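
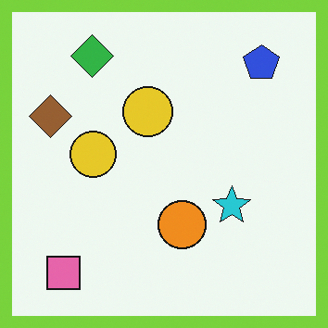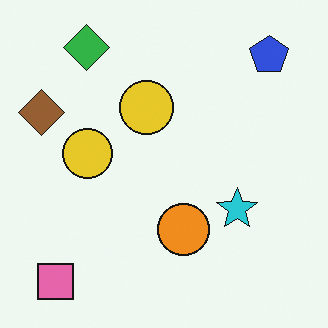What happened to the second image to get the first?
The transformation is: framed with a lime border.

A solid lime frame runs around the edge of the first image, with the content slightly shrunk inside it.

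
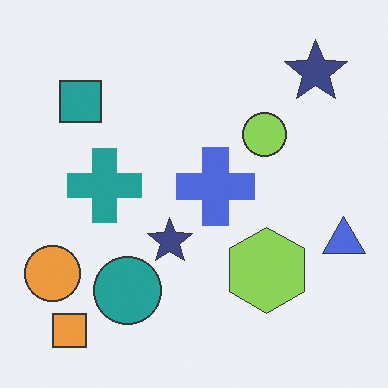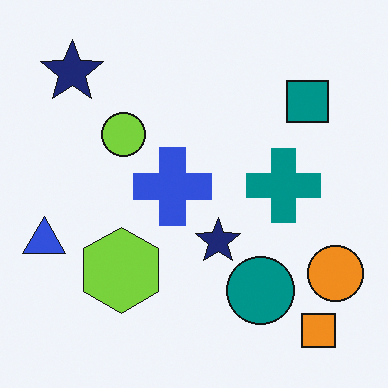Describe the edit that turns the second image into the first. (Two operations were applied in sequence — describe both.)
The image was flipped horizontally (left ↔ right), then given slightly reduced contrast.

The blue triangle is in the left of the second image and the right of the first — shapes on opposite sides of the vertical midline have swapped in a mirror flip. Tones are pushed toward mid-grey across the whole image — a global contrast change.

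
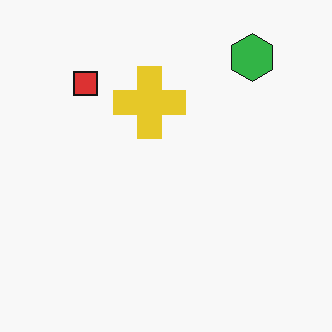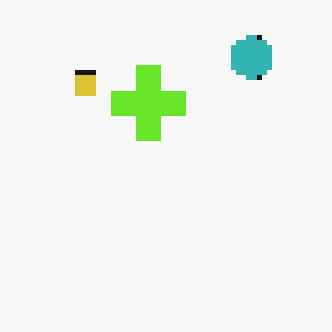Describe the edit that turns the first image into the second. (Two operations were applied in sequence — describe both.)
It was lightly pixelated (a mild mosaic effect), then hue-shifted by a small amount.

Shapes are reduced to large square blocks; fine edges and outlines are lost — a downscale-then-upscale (mosaic) effect. Every shape's color has rotated by the same amount around the hue wheel — a uniform hue shift.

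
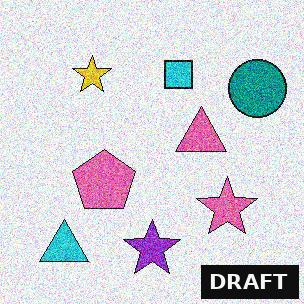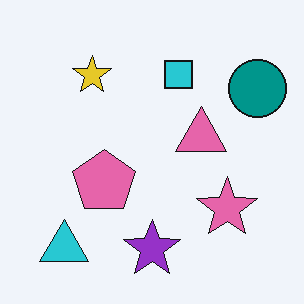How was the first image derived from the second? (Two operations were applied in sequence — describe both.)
Degraded with strong gaussian noise, then watermarked with the text "DRAFT" in the lower-right corner.

Random speckle covers the whole image, including the flat background. A dark label reading "DRAFT" appears in the lower-right corner.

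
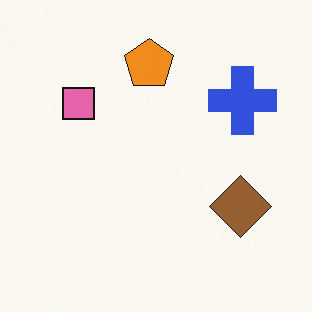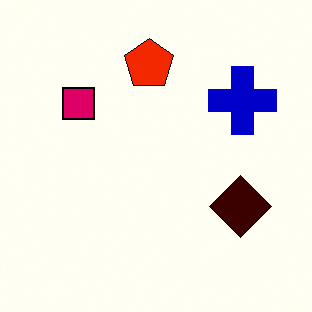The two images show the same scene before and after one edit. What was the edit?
The image was boosted in contrast.

Tones are pushed away from mid-grey across the whole image — a global contrast change.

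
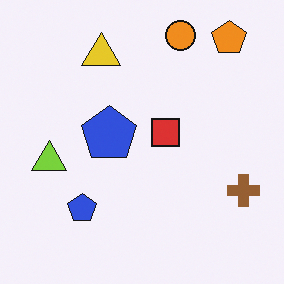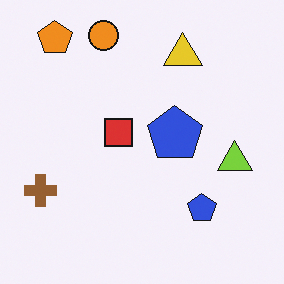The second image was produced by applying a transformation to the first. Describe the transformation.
It was flipped horizontally (left ↔ right).

The brown cross is in the bottom-right of the first image and the bottom-left of the second — shapes on opposite sides of the vertical midline have swapped in a mirror flip.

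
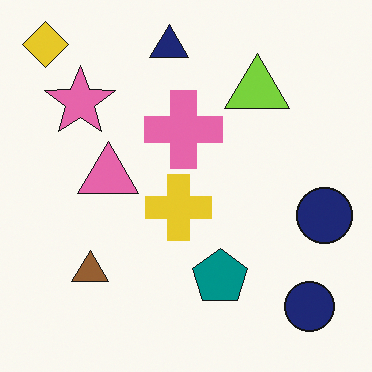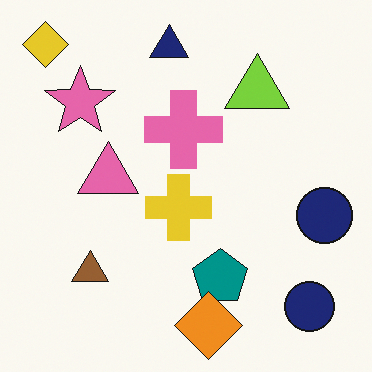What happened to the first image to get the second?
This is the original image overlaid with an additional orange diamond.

An orange diamond appears in the second image that is absent from the first.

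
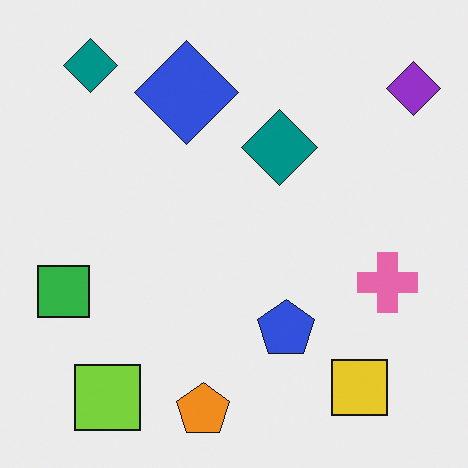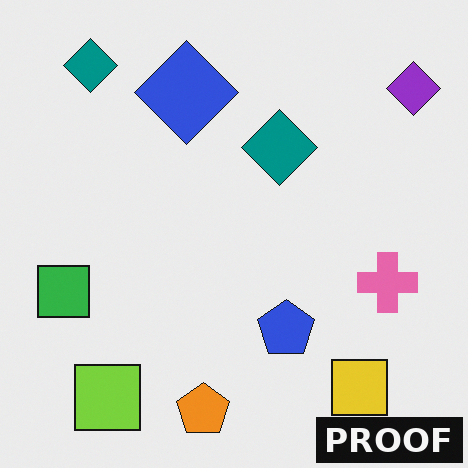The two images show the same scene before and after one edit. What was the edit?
The transformation is: watermarked with the text "PROOF" in the lower-right corner.

A dark label reading "PROOF" appears in the lower-right corner.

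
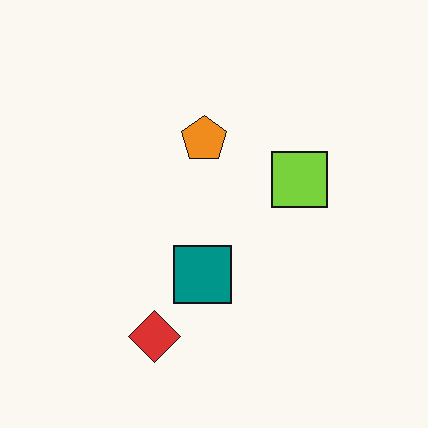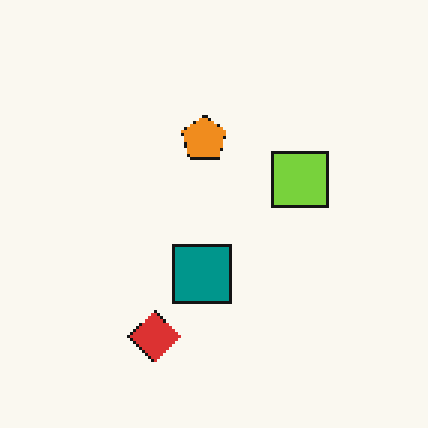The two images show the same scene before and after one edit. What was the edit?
The image was mildly pixelated.

Shapes are reduced to large square blocks; fine edges and outlines are lost — a downscale-then-upscale (mosaic) effect.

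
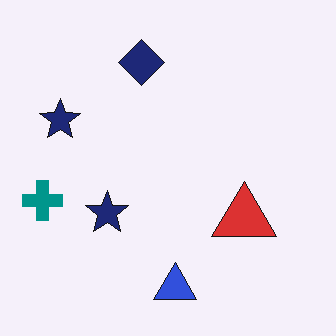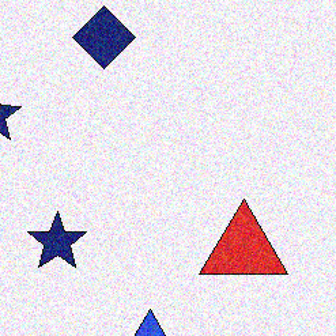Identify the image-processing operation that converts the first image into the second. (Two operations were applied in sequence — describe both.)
The transformation is: degraded with moderate additive noise, then cropped slightly and scaled back up.

Random speckle covers the whole image, including the flat background. The visible shapes are larger and the field of view is narrower; shapes near the original edges may be partly or wholly outside the frame — a crop-and-rescale.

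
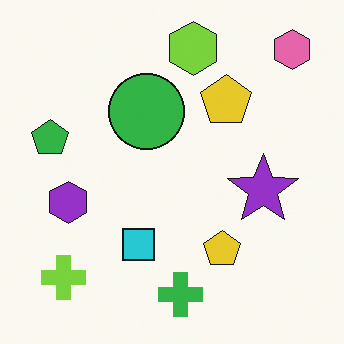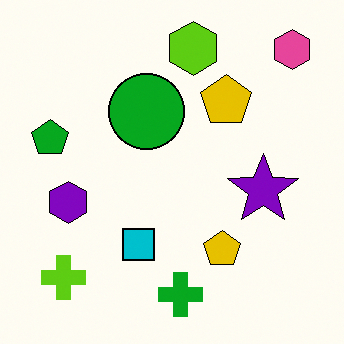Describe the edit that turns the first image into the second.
The image was given slightly increased contrast.

Tones are pushed away from mid-grey across the whole image — a global contrast change.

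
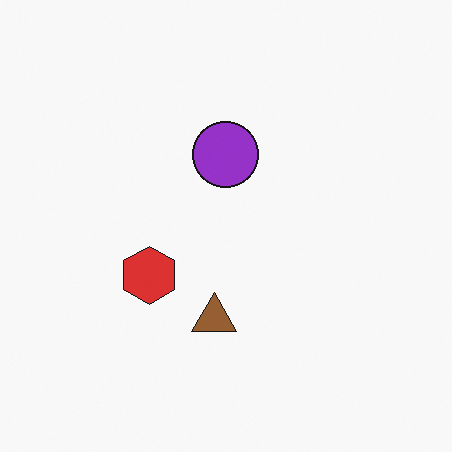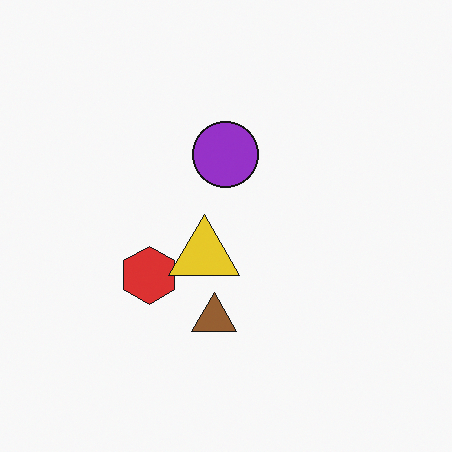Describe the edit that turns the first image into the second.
The image was overlaid with an additional yellow triangle.

A yellow triangle appears in the second image that is absent from the first.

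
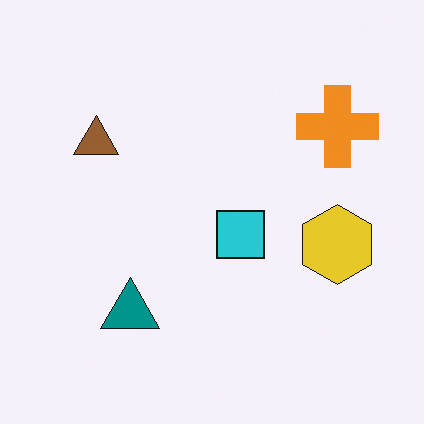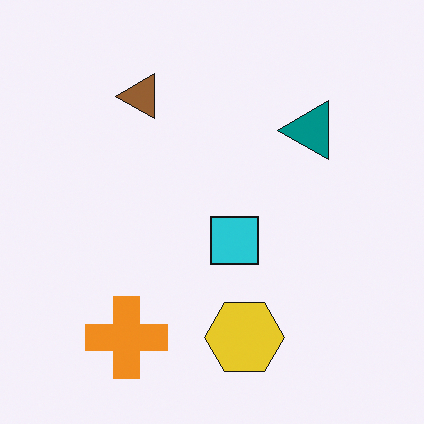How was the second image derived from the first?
Transposed (reflected across the top-left ↔ bottom-right diagonal).

Shapes have swapped their row and column positions — what was in the top-right is now in the bottom-left — a diagonal reflection.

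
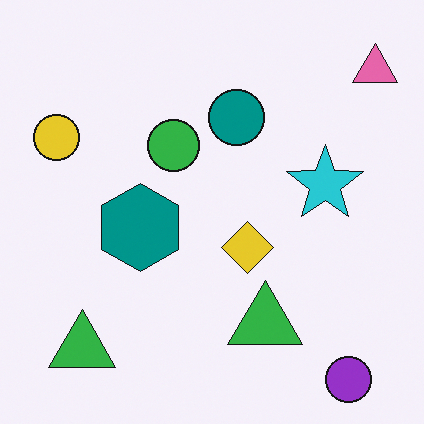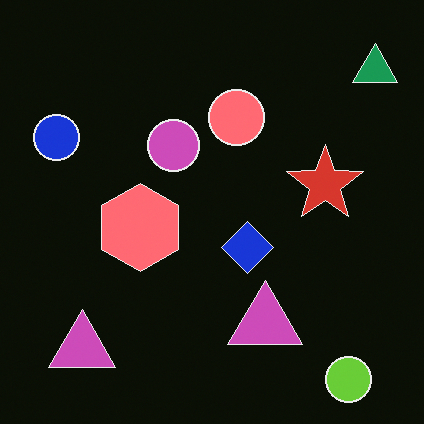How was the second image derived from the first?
The transformation is: color-inverted (negative).

The light background has become dark and every shape's color is its complement — a photographic negative.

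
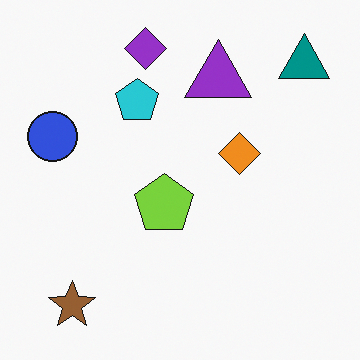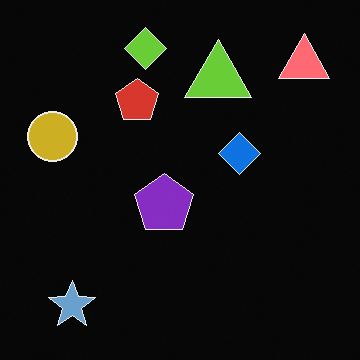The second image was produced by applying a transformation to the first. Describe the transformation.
It was color-inverted (negative).

The light background has become dark and every shape's color is its complement — a photographic negative.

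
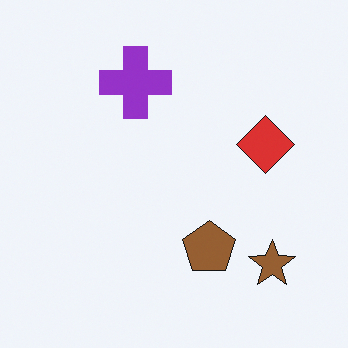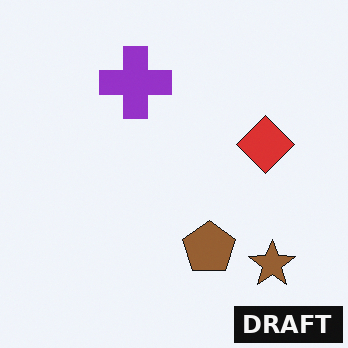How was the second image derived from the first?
It was watermarked with the text "DRAFT" in the lower-right corner.

A dark label reading "DRAFT" appears in the lower-right corner.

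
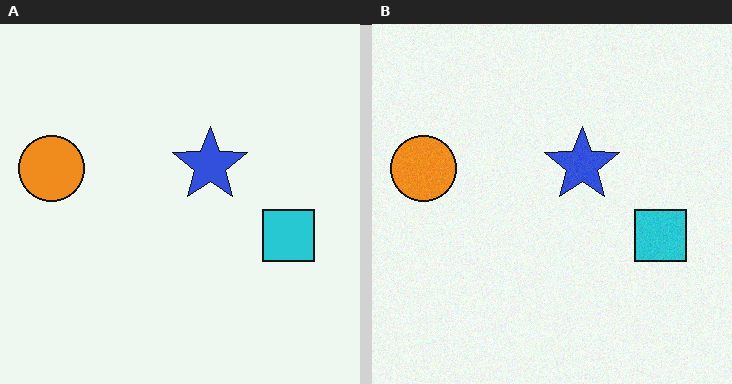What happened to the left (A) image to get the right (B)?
This is the original image degraded with a light layer of grain.

Random speckle covers the whole image, including the flat background.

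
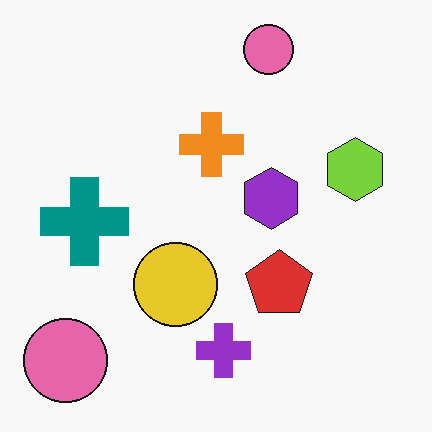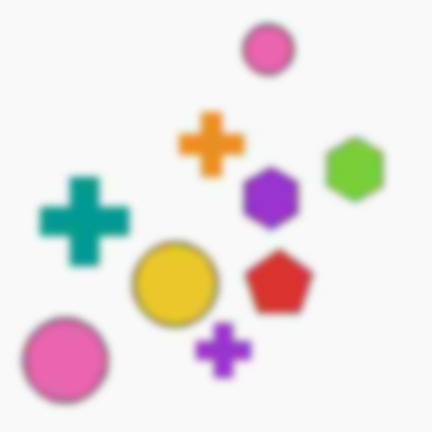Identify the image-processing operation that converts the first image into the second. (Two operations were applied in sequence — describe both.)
The transformation is: heavily JPEG-compressed with obvious blocking artifacts, then noticeably gaussian-blurred.

Blocky 8×8 compression artifacts appear around shape edges and the flat background shows ringing — characteristic JPEG degradation. Shape edges and outlines are uniformly softened across the whole image.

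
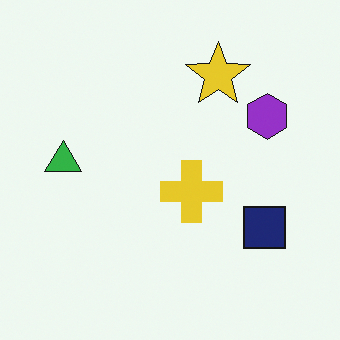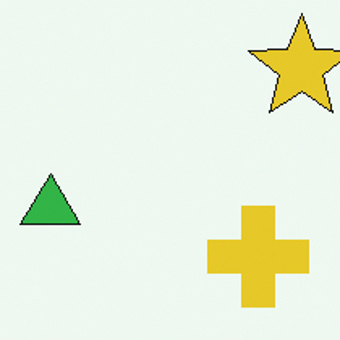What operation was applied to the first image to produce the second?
The second image is the first cropped tightly and scaled back up.

The visible shapes are larger and the field of view is narrower; shapes near the original edges may be partly or wholly outside the frame — a crop-and-rescale.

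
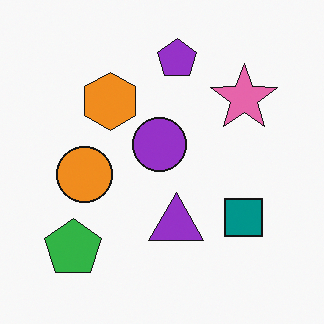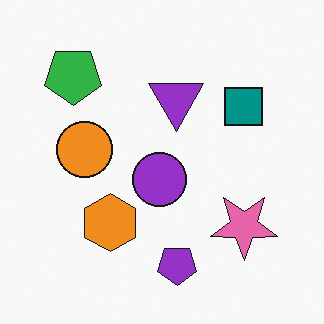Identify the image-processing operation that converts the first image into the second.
This is the original image flipped vertically (top ↔ bottom).

The purple pentagon is in the top of the first image and the bottom of the second — shapes on opposite sides of the horizontal midline have swapped in a mirror flip.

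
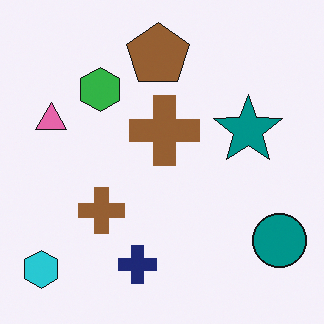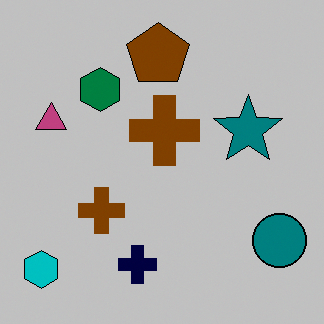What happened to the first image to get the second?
The second image is the first heavily posterized to just a handful of flat colors.

Each flat color has snapped to a coarser quantized level — most visibly, the near-white background has dropped to a flat grey.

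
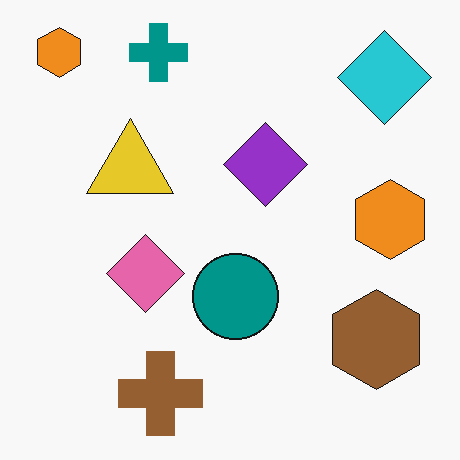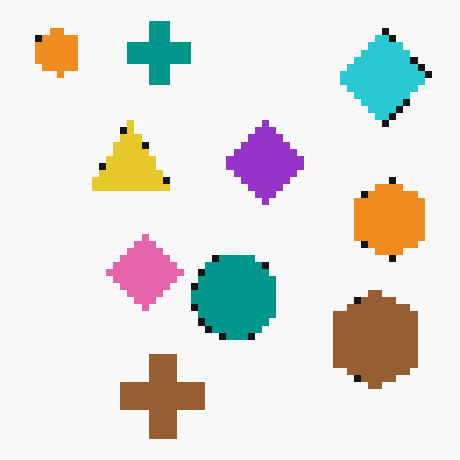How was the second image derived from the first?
The transformation is: pixelated into visible square blocks.

Shapes are reduced to large square blocks; fine edges and outlines are lost — a downscale-then-upscale (mosaic) effect.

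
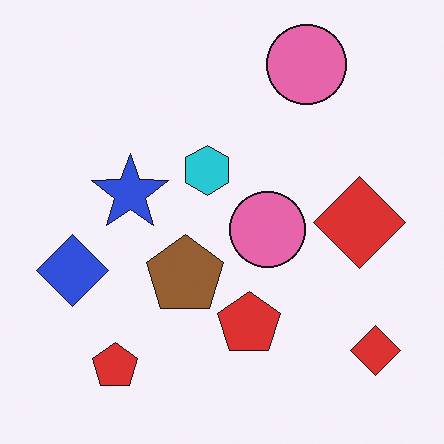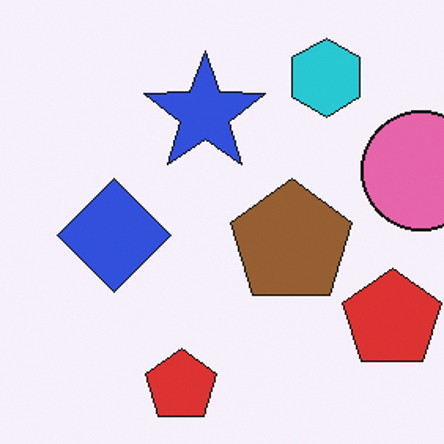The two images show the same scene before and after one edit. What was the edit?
The image was cropped slightly and scaled back up.

The visible shapes are larger and the field of view is narrower; shapes near the original edges may be partly or wholly outside the frame — a crop-and-rescale.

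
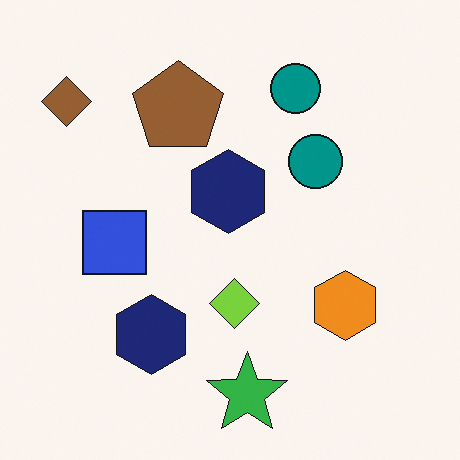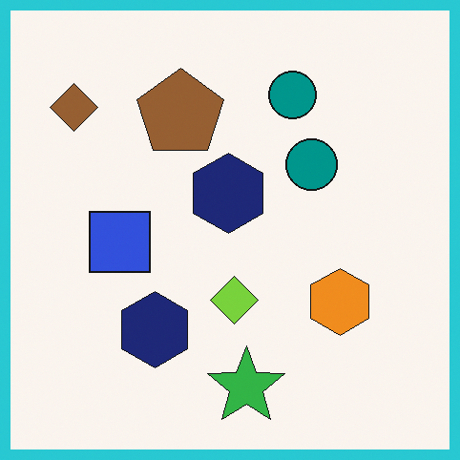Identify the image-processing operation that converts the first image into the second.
The image was framed with a cyan border.

A solid cyan frame runs around the edge of the second image, with the content slightly shrunk inside it.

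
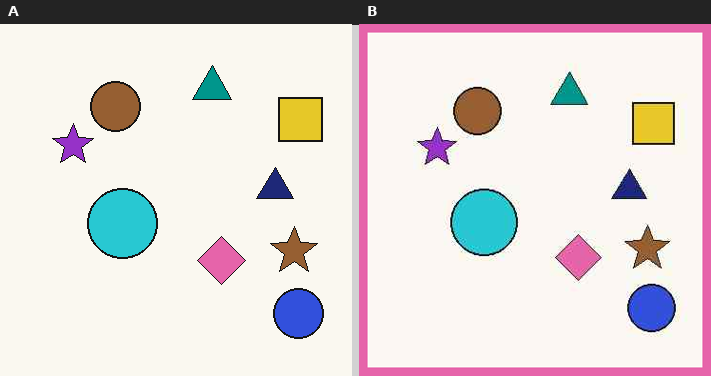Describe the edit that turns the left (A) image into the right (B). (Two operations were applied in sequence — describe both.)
It was given moderate JPEG compression, then framed with a pink border.

Blocky 8×8 compression artifacts appear around shape edges and the flat background shows ringing — characteristic JPEG degradation. A solid pink frame runs around the edge of the right (B) image, with the content slightly shrunk inside it.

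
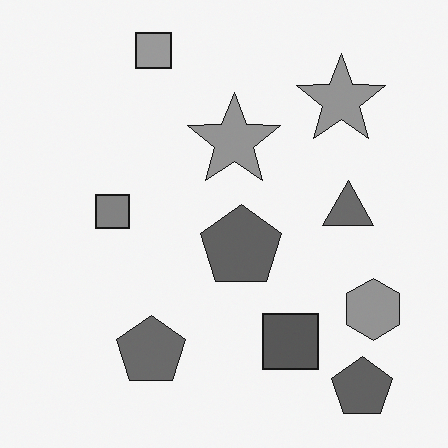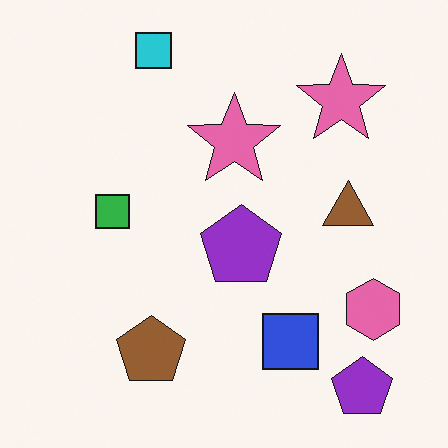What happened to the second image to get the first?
It was converted to grayscale.

All color is removed — every shape is now a shade of grey.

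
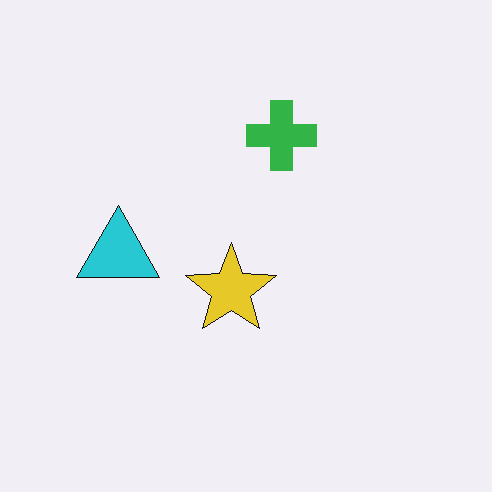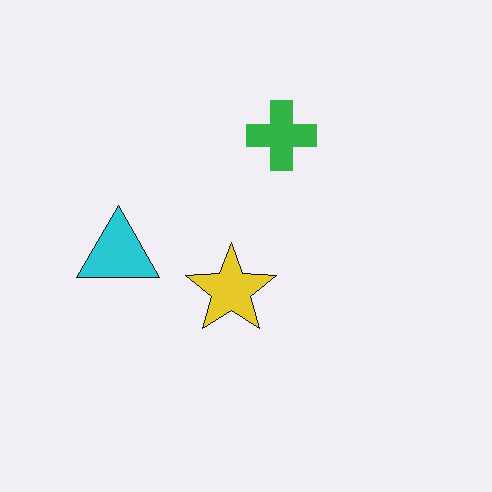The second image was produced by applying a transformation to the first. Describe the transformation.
The image was given moderate JPEG compression.

Blocky 8×8 compression artifacts appear around shape edges and the flat background shows ringing — characteristic JPEG degradation.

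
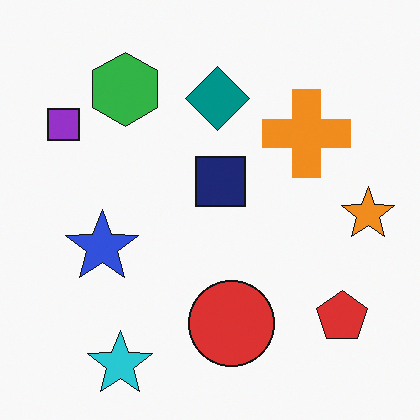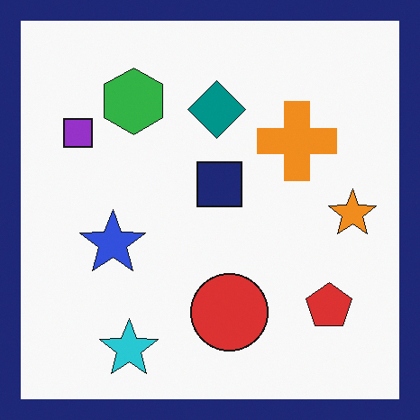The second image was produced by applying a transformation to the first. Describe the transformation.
Framed with a navy border.

A solid navy frame runs around the edge of the second image, with the content slightly shrunk inside it.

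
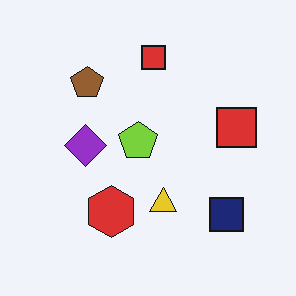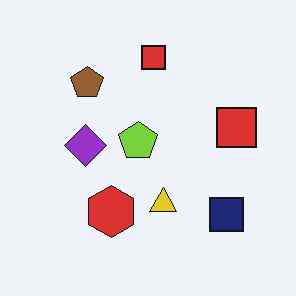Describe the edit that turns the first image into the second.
The image was given moderate JPEG compression.

Blocky 8×8 compression artifacts appear around shape edges and the flat background shows ringing — characteristic JPEG degradation.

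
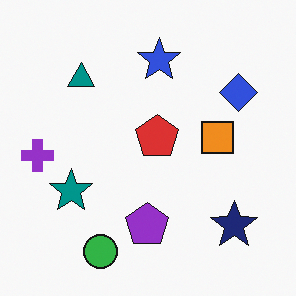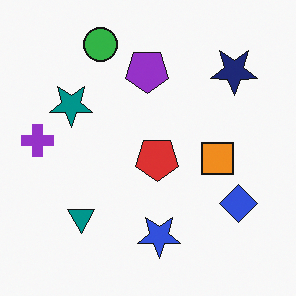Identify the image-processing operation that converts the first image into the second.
Flipped vertically (top ↔ bottom).

The green circle is in the bottom of the first image and the top of the second — shapes on opposite sides of the horizontal midline have swapped in a mirror flip.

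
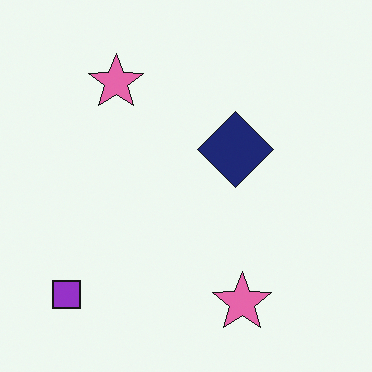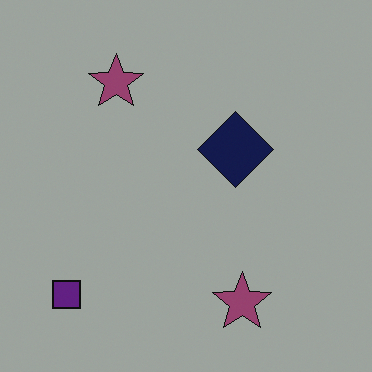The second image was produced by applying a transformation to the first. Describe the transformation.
The transformation is: substantially darkened.

Every pixel — background and shapes alike — is uniformly darkened.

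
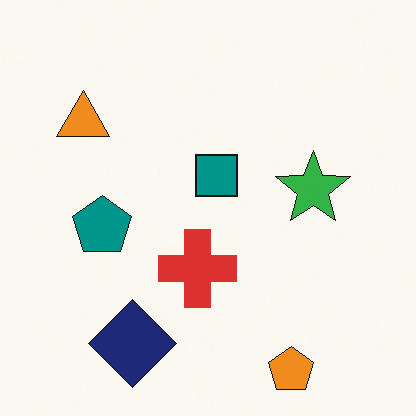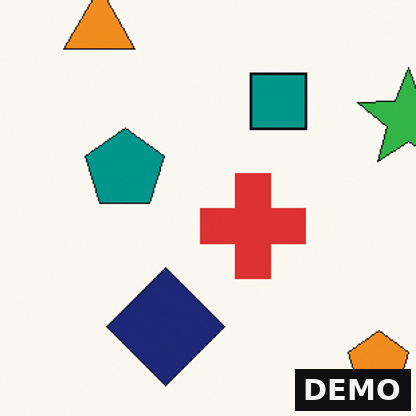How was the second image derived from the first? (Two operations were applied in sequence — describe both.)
The second image is the first cropped to a modestly smaller region and rescaled, then watermarked with the text "DEMO" in the lower-right corner.

The visible shapes are larger and the field of view is narrower; shapes near the original edges may be partly or wholly outside the frame — a crop-and-rescale. A dark label reading "DEMO" appears in the lower-right corner.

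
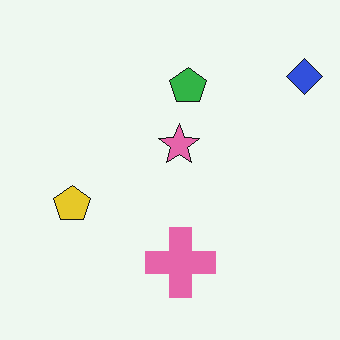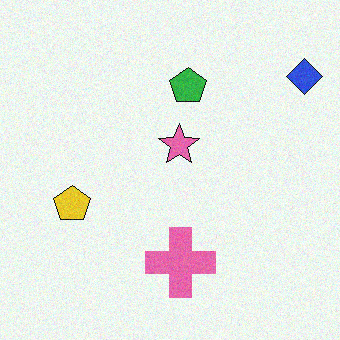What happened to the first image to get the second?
Degraded with subtle gaussian noise.

Random speckle covers the whole image, including the flat background.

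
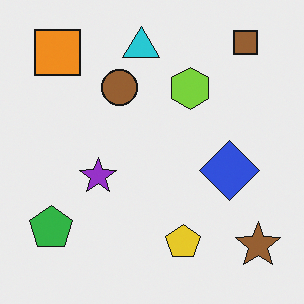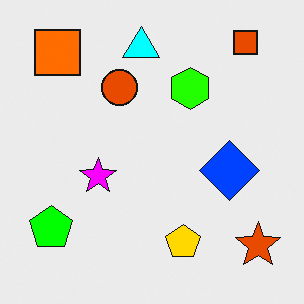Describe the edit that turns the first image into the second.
The transformation is: made much more vivid (saturation change).

All colors are more vivid — a global saturation change.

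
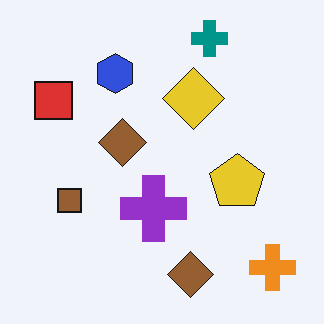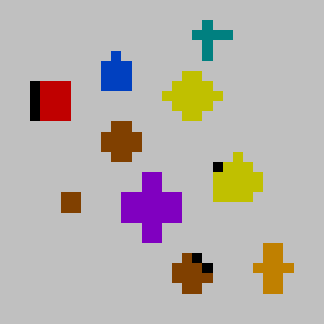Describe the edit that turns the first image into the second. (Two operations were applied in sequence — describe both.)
The image was aggressively posterized, then heavily pixelated into large blocks.

Each flat color has snapped to a coarser quantized level — most visibly, the near-white background has dropped to a flat grey. Shapes are reduced to large square blocks; fine edges and outlines are lost — a downscale-then-upscale (mosaic) effect.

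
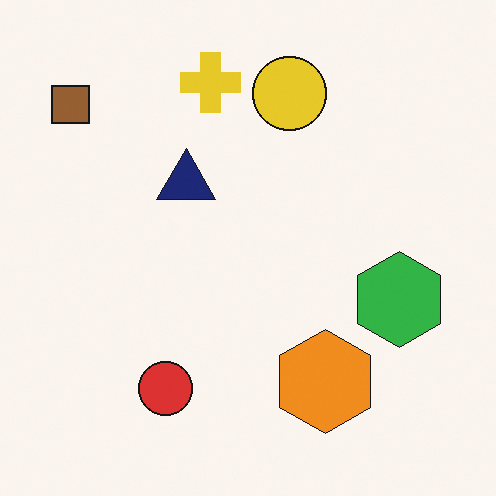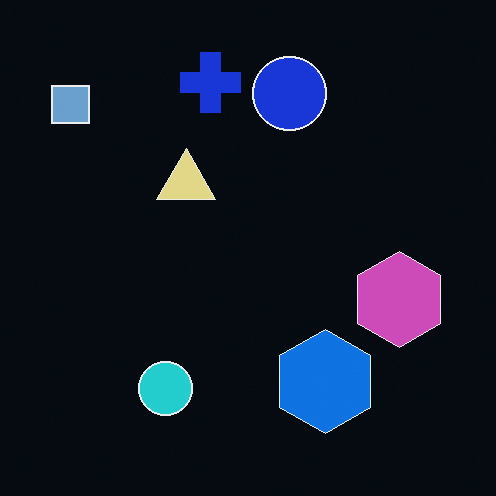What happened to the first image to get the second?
Color-inverted (negative).

The light background has become dark and every shape's color is its complement — a photographic negative.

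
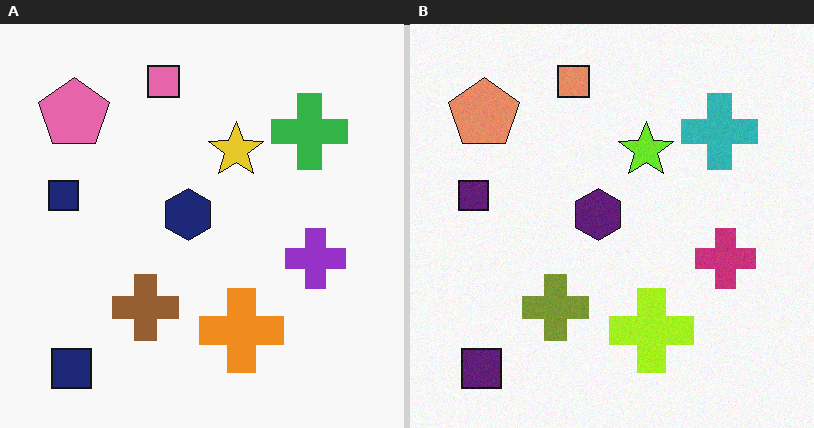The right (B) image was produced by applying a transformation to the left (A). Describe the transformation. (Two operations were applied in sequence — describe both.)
The image was hue-shifted by a small amount, then degraded with subtle gaussian noise.

Every shape's color has rotated by the same amount around the hue wheel — a uniform hue shift. Random speckle covers the whole image, including the flat background.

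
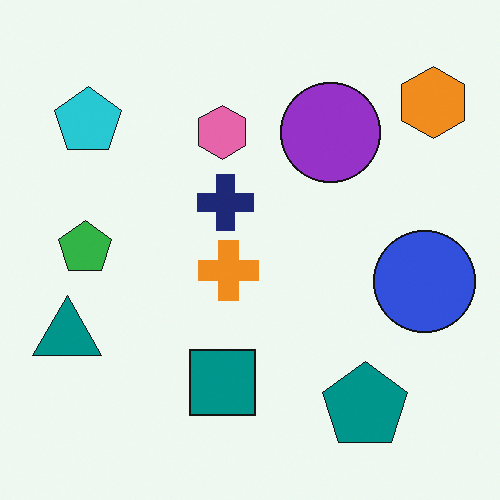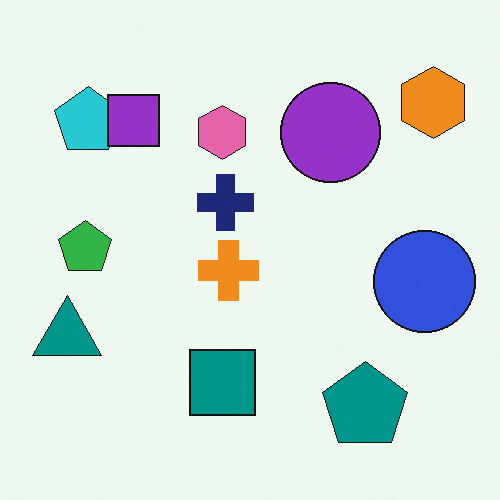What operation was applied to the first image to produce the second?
It was overlaid with an additional purple square.

A purple square appears in the second image that is absent from the first.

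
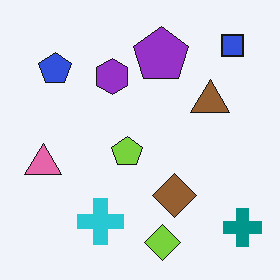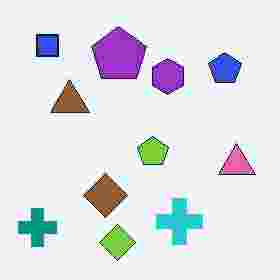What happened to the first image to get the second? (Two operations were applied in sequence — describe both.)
The image was flipped horizontally (left ↔ right), then degraded with heavy JPEG compression.

The teal cross is in the bottom-right of the first image and the bottom-left of the second — shapes on opposite sides of the vertical midline have swapped in a mirror flip. Blocky 8×8 compression artifacts appear around shape edges and the flat background shows ringing — characteristic JPEG degradation.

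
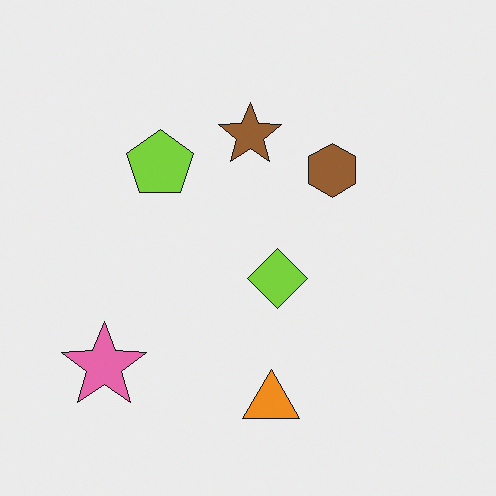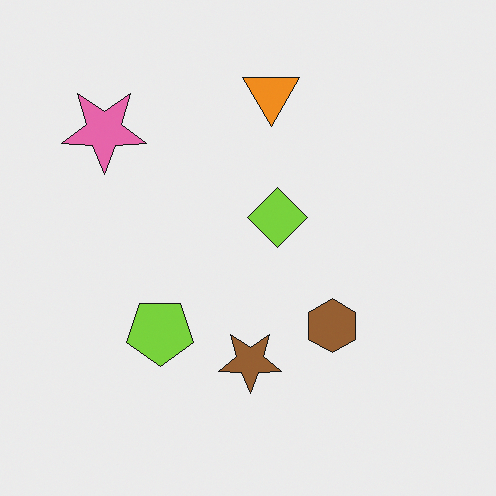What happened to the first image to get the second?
The image was flipped vertically (top ↔ bottom).

The orange triangle is in the bottom of the first image and the top of the second — shapes on opposite sides of the horizontal midline have swapped in a mirror flip.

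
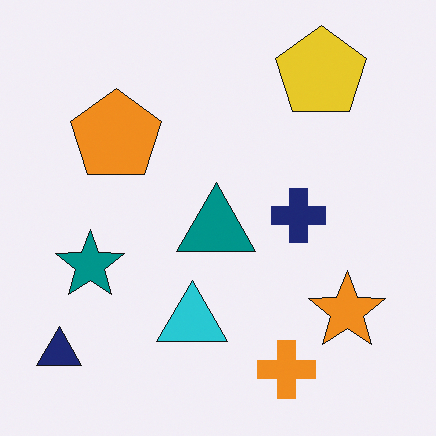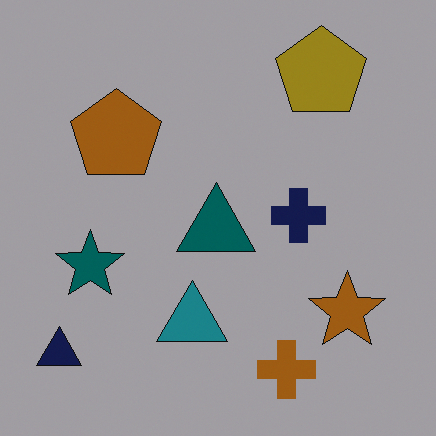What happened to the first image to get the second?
The transformation is: substantially darkened.

Every pixel — background and shapes alike — is uniformly darkened.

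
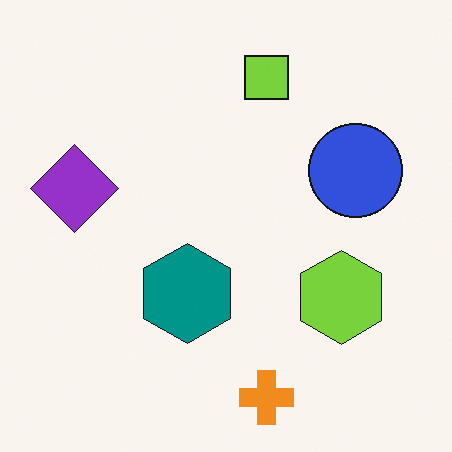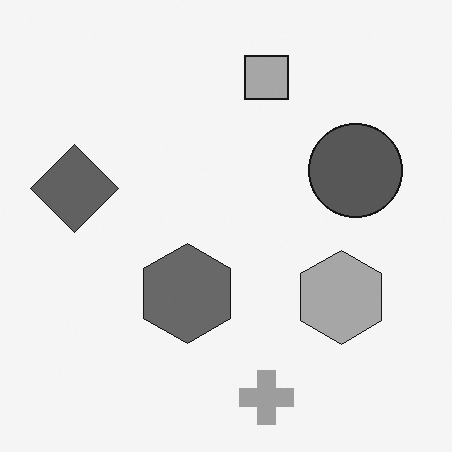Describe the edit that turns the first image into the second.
This is the original image converted to grayscale.

All color is removed — every shape is now a shade of grey.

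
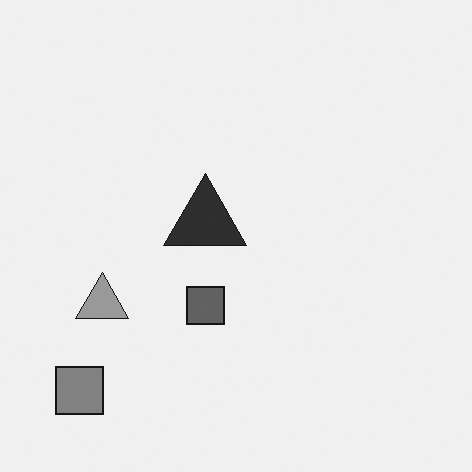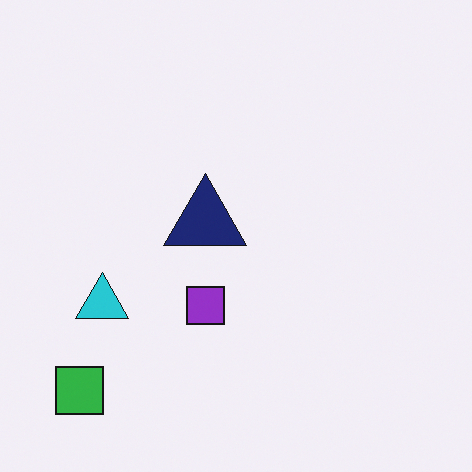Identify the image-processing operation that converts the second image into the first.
The image was converted to grayscale.

All color is removed — every shape is now a shade of grey.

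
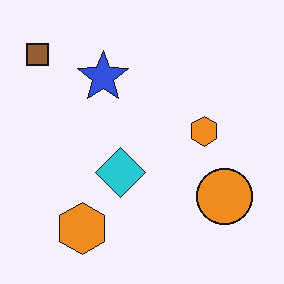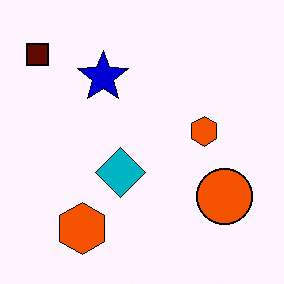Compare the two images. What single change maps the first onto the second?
The image was given much higher contrast.

Tones are pushed away from mid-grey across the whole image — a global contrast change.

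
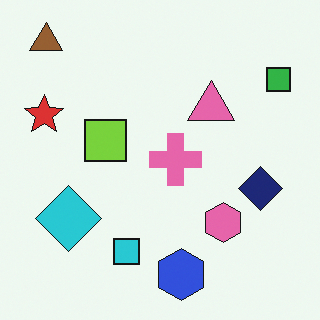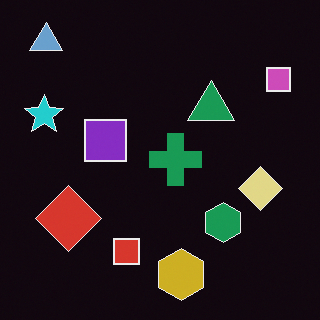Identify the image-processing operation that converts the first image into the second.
This is the original image color-inverted (negative).

The light background has become dark and every shape's color is its complement — a photographic negative.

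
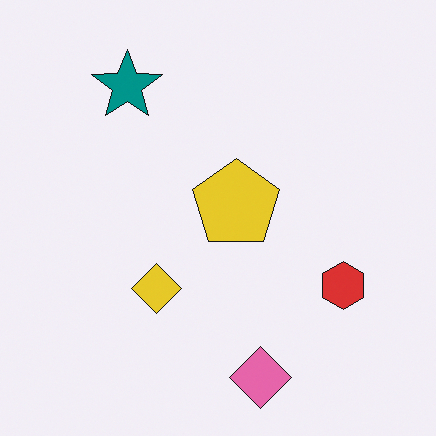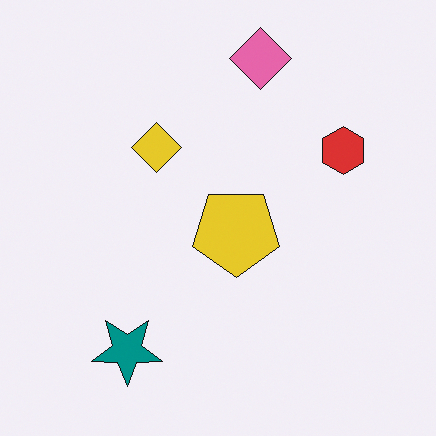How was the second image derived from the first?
This is the original image flipped vertically (top ↔ bottom).

The pink diamond is in the bottom of the first image and the top of the second — shapes on opposite sides of the horizontal midline have swapped in a mirror flip.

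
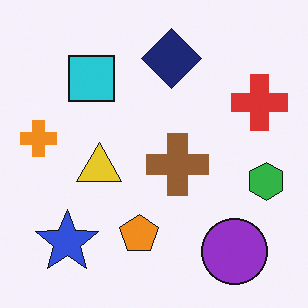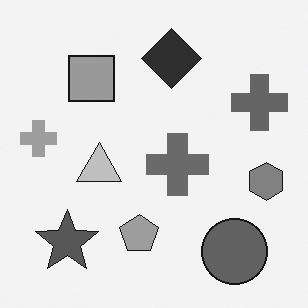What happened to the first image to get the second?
The image was converted to grayscale.

All color is removed — every shape is now a shade of grey.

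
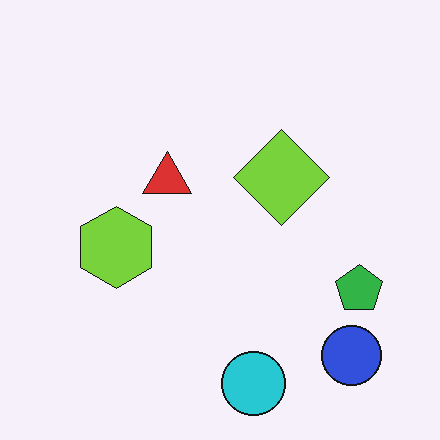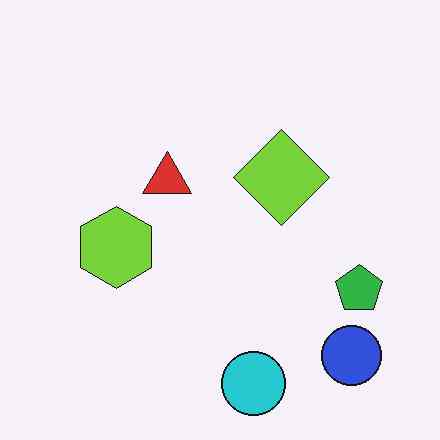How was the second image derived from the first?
JPEG-compressed with visible artifacts.

Blocky 8×8 compression artifacts appear around shape edges and the flat background shows ringing — characteristic JPEG degradation.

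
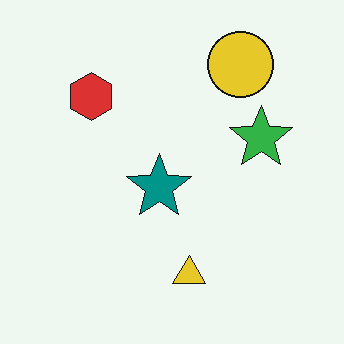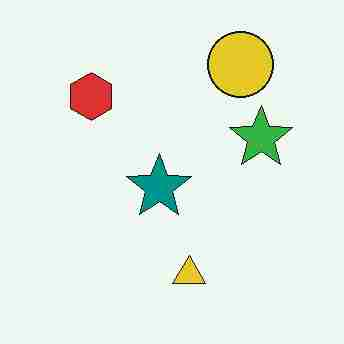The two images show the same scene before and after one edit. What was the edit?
The image was heavily JPEG-compressed with obvious blocking artifacts.

Blocky 8×8 compression artifacts appear around shape edges and the flat background shows ringing — characteristic JPEG degradation.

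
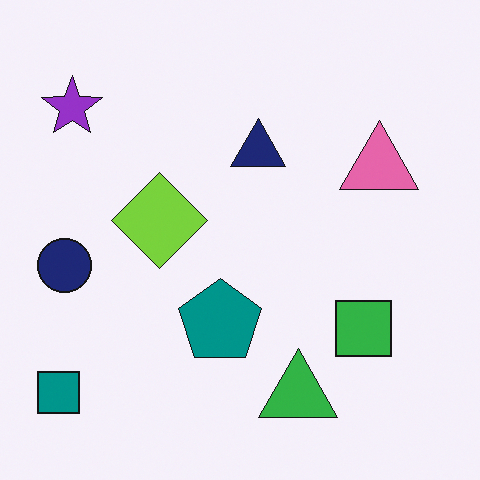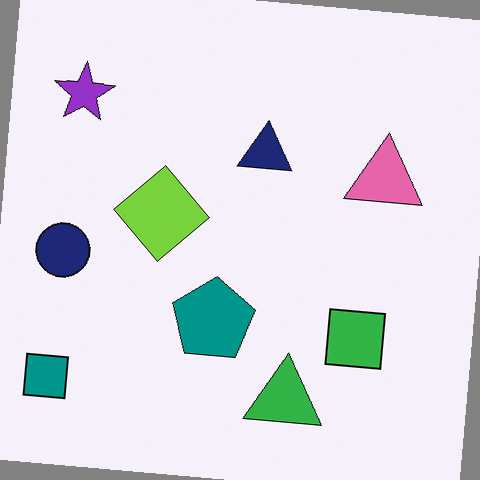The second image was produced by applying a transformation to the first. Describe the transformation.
Rotated clockwise by a few degrees.

Every shape is tilted by the same angle and the image corners show triangular fill wedges — a whole-image rotation by a non-right angle.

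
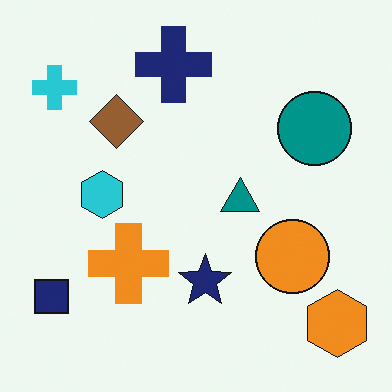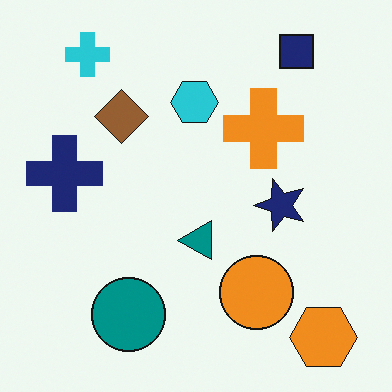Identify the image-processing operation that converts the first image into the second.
This is the original image transposed (reflected across the top-left ↔ bottom-right diagonal).

Shapes have swapped their row and column positions — what was in the top-right is now in the bottom-left — a diagonal reflection.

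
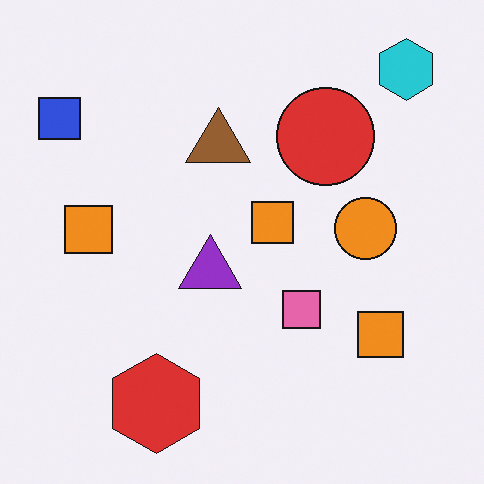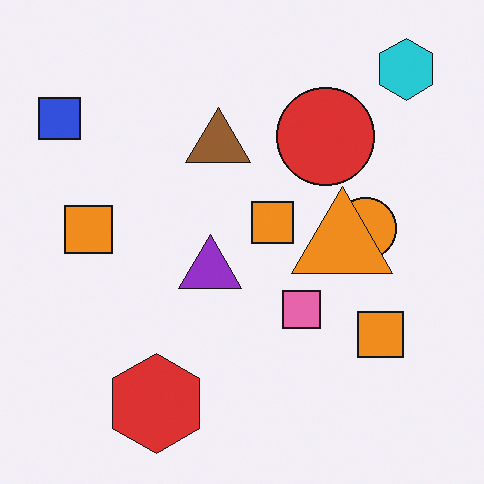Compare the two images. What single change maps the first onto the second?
The image was overlaid with an additional orange triangle.

An orange triangle appears in the second image that is absent from the first.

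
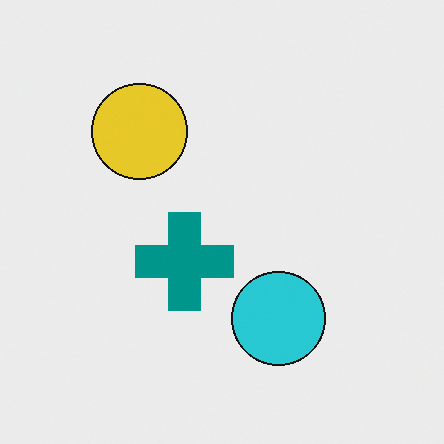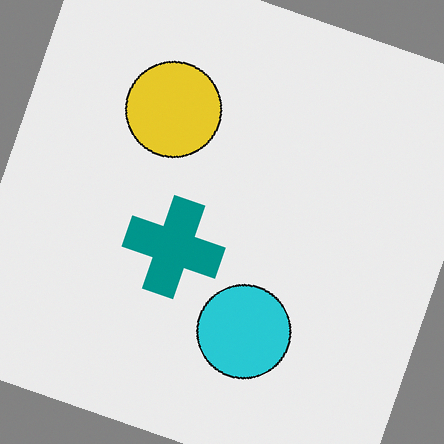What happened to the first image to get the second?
Rotated clockwise by a clearly visible amount.

Every shape is tilted by the same angle and the image corners show triangular fill wedges — a whole-image rotation by a non-right angle.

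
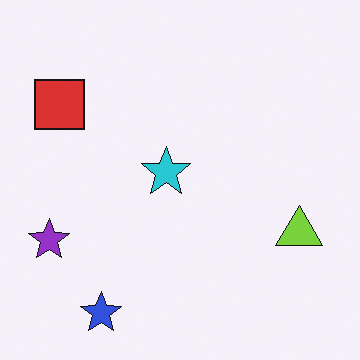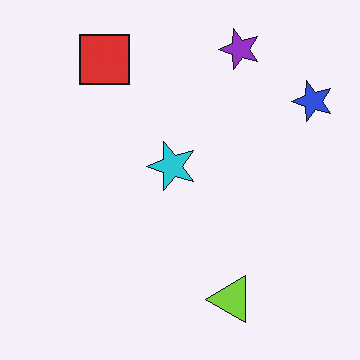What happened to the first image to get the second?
The image was transposed (reflected across the top-left ↔ bottom-right diagonal).

Shapes have swapped their row and column positions — what was in the top-right is now in the bottom-left — a diagonal reflection.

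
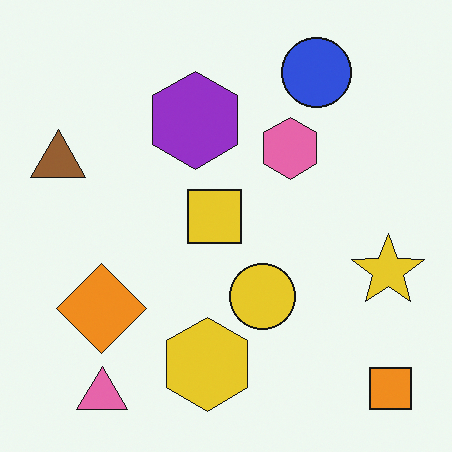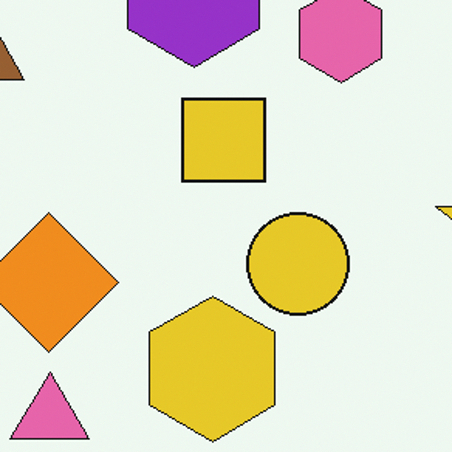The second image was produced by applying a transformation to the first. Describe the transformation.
It was cropped to a modestly smaller region and rescaled.

The visible shapes are larger and the field of view is narrower; shapes near the original edges may be partly or wholly outside the frame — a crop-and-rescale.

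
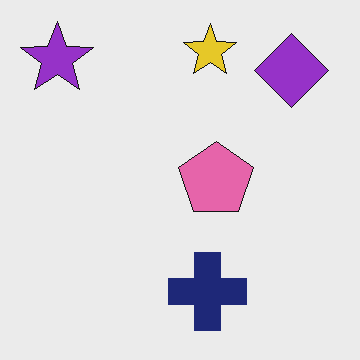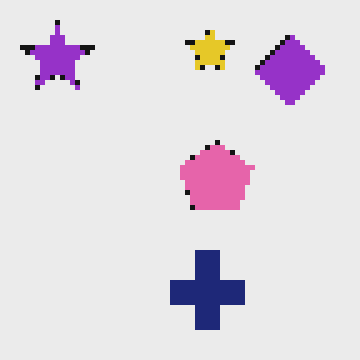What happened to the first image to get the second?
The image was lightly pixelated (a mild mosaic effect).

Shapes are reduced to large square blocks; fine edges and outlines are lost — a downscale-then-upscale (mosaic) effect.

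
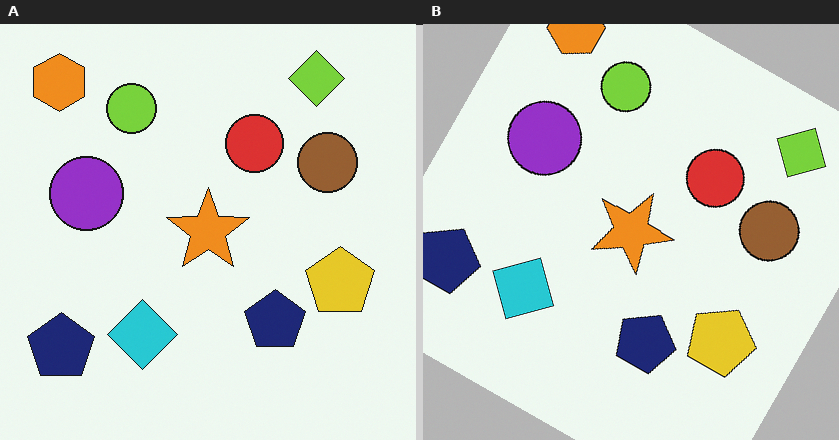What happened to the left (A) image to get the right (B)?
The image was rotated clockwise by a moderate amount.

Every shape is tilted by the same angle and the image corners show triangular fill wedges — a whole-image rotation by a non-right angle.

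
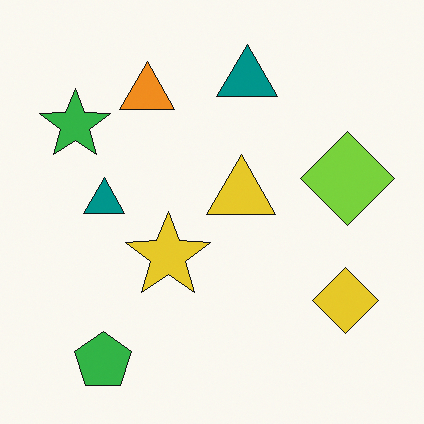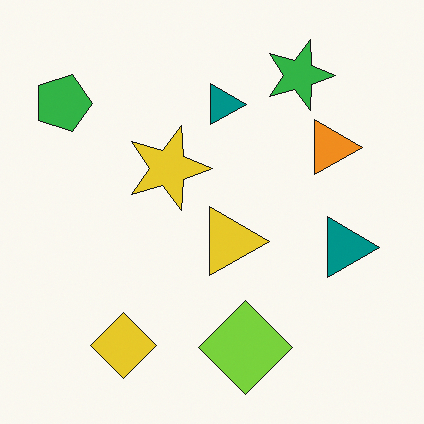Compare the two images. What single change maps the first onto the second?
The transformation is: rotated 90° clockwise.

The green pentagon sits in the bottom-left of the first image and the top-left of the second — consistent with a whole-image 90° clockwise rotation.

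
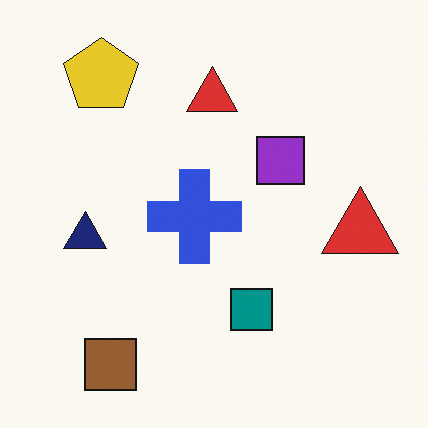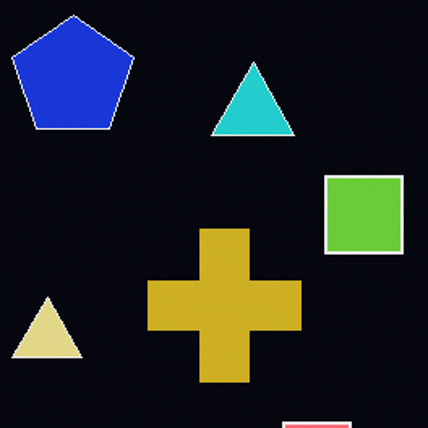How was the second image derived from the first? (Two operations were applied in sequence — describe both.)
The image was cropped tightly and scaled back up, then color-inverted (negative).

The visible shapes are larger and the field of view is narrower; shapes near the original edges may be partly or wholly outside the frame — a crop-and-rescale. The light background has become dark and every shape's color is its complement — a photographic negative.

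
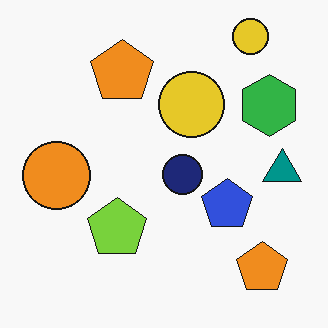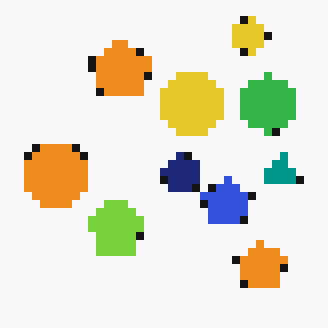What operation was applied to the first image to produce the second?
Pixelated into visible square blocks.

Shapes are reduced to large square blocks; fine edges and outlines are lost — a downscale-then-upscale (mosaic) effect.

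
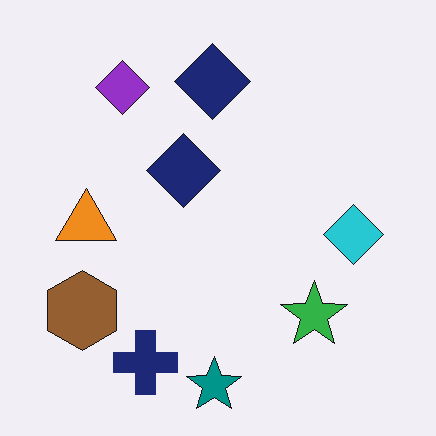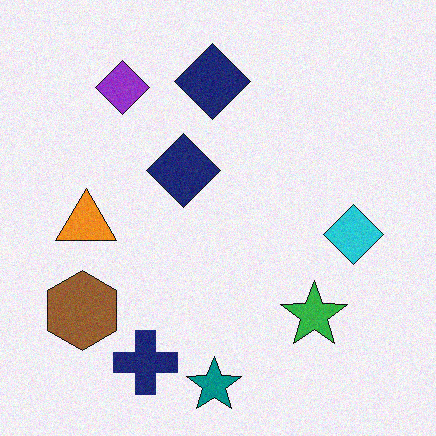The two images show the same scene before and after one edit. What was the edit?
The second image is the first degraded with a light layer of grain.

Random speckle covers the whole image, including the flat background.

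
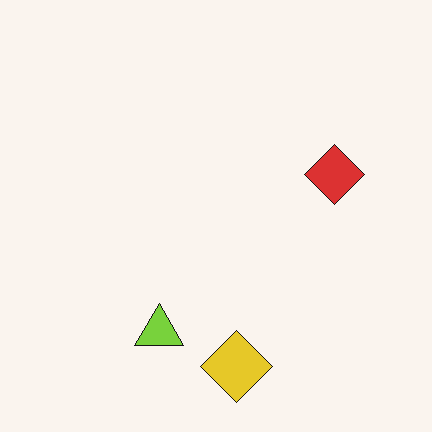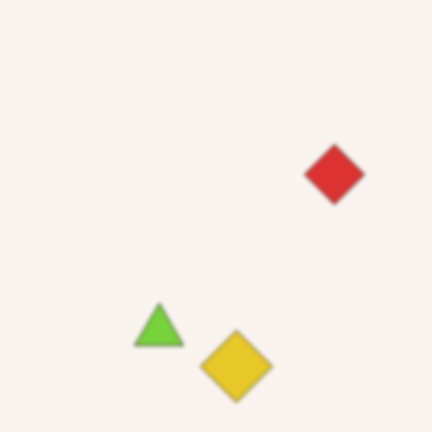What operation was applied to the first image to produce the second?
It was lightly blurred.

Shape edges and outlines are uniformly softened across the whole image.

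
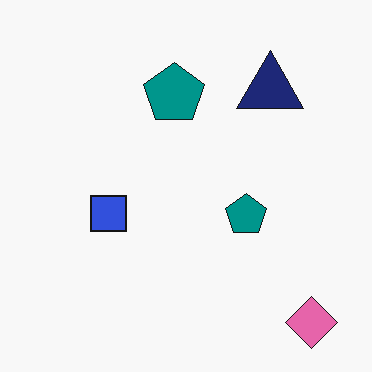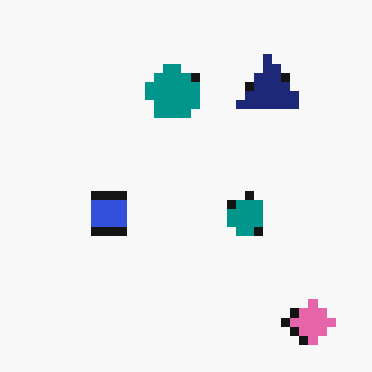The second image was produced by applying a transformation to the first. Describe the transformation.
The second image is the first coarsely pixelated.

Shapes are reduced to large square blocks; fine edges and outlines are lost — a downscale-then-upscale (mosaic) effect.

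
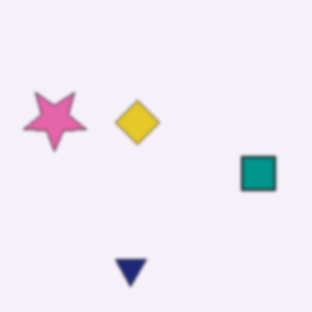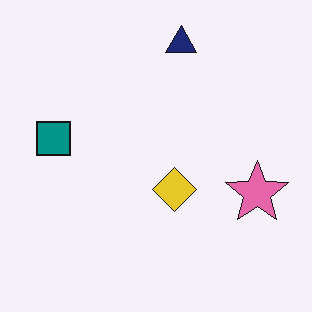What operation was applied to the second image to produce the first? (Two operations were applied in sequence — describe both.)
This is the original image rotated 180°, then slightly softened.

The navy triangle sits in the top of the second image and the bottom of the first — consistent with a whole-image 180° rotation. Shape edges and outlines are uniformly softened across the whole image.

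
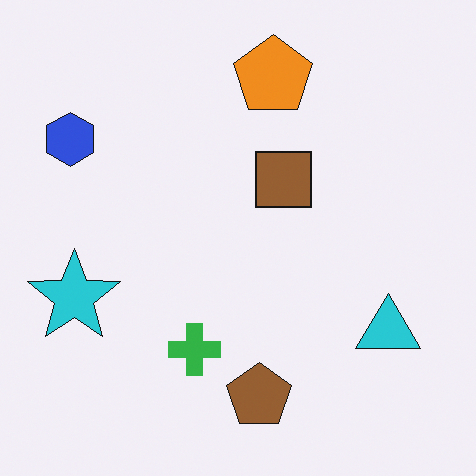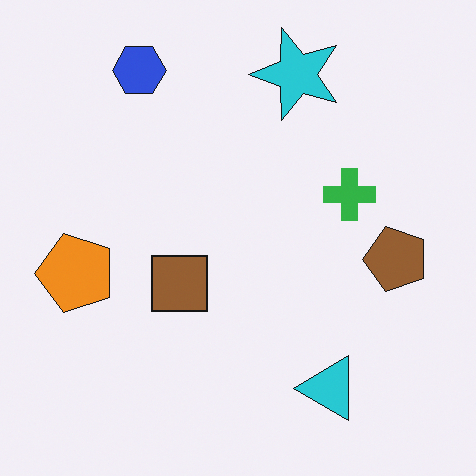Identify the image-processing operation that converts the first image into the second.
The image was transposed (reflected across the top-left ↔ bottom-right diagonal).

Shapes have swapped their row and column positions — what was in the top-right is now in the bottom-left — a diagonal reflection.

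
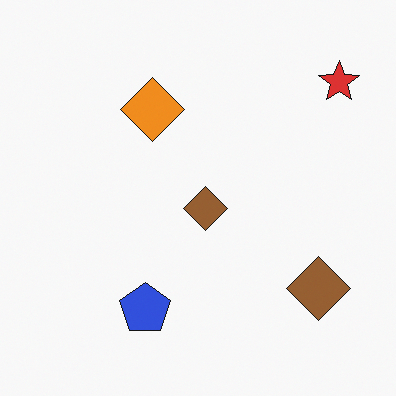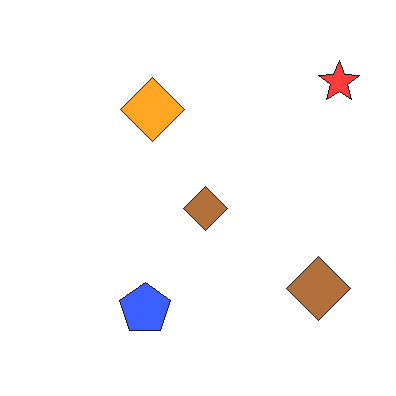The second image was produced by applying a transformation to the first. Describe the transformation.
The image was brightened a little.

Every pixel — background and shapes alike — is uniformly brightened.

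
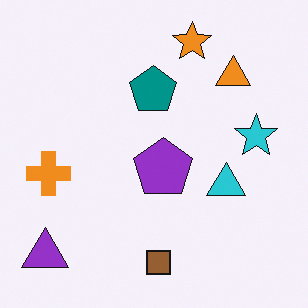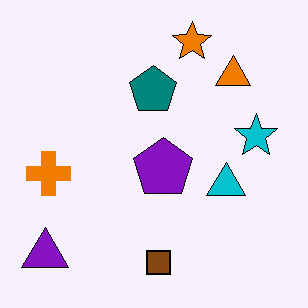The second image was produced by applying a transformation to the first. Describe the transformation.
Given slightly increased contrast.

Tones are pushed away from mid-grey across the whole image — a global contrast change.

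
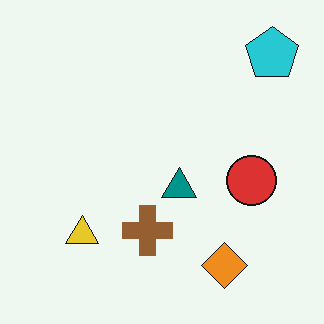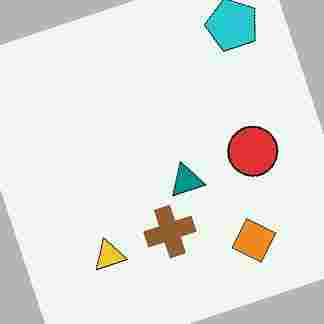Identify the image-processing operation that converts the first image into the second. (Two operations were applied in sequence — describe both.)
Rotated counter-clockwise by a moderate amount, then degraded with heavy JPEG compression.

Every shape is tilted by the same angle and the image corners show triangular fill wedges — a whole-image rotation by a non-right angle. Blocky 8×8 compression artifacts appear around shape edges and the flat background shows ringing — characteristic JPEG degradation.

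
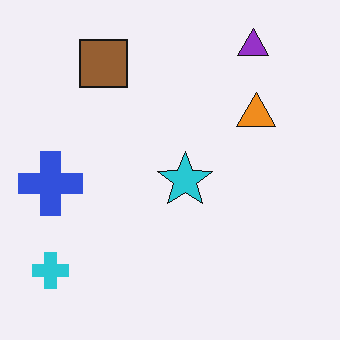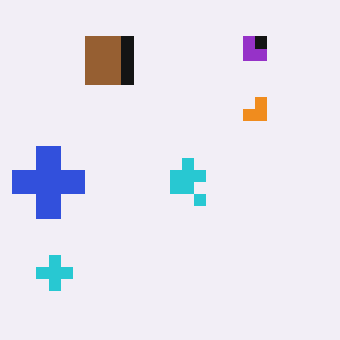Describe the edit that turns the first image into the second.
Heavily pixelated into large blocks.

Shapes are reduced to large square blocks; fine edges and outlines are lost — a downscale-then-upscale (mosaic) effect.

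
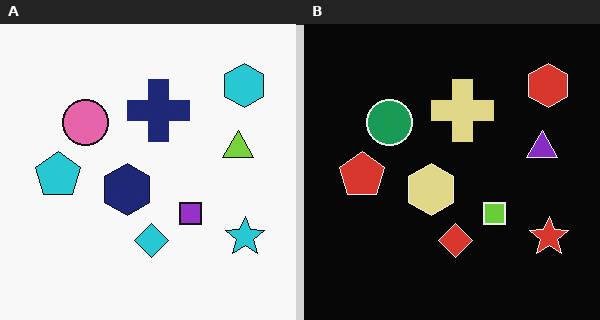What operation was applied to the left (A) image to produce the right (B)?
This is the original image color-inverted (negative).

The light background has become dark and every shape's color is its complement — a photographic negative.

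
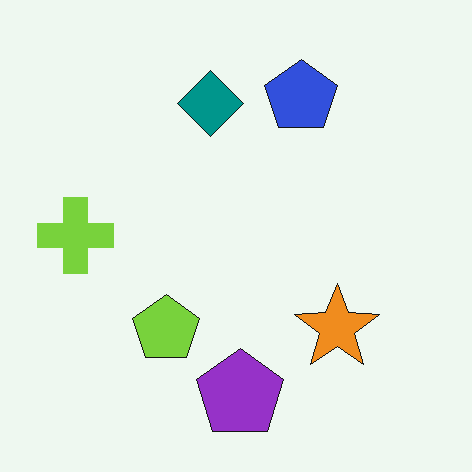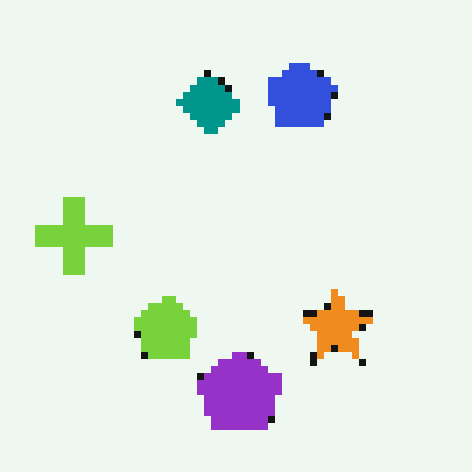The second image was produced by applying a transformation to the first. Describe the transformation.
It was moderately pixelated.

Shapes are reduced to large square blocks; fine edges and outlines are lost — a downscale-then-upscale (mosaic) effect.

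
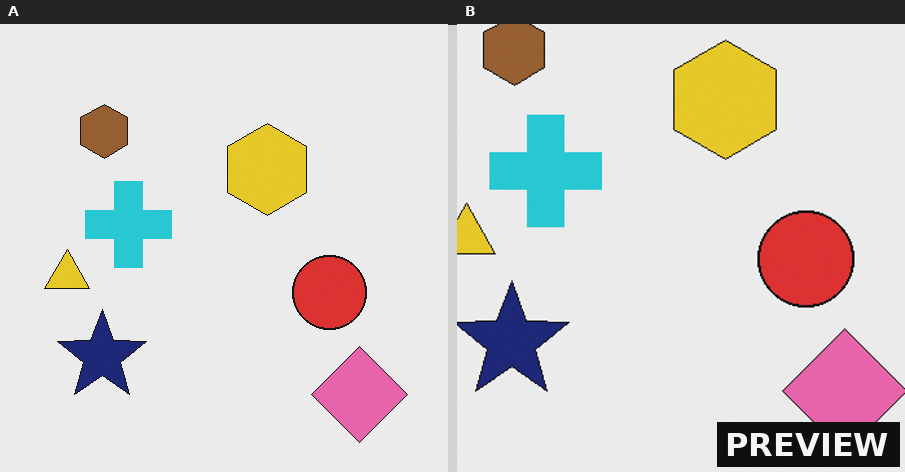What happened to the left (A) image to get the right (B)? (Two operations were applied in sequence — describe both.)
It was cropped slightly and scaled back up, then watermarked with the text "PREVIEW" in the lower-right corner.

The visible shapes are larger and the field of view is narrower; shapes near the original edges may be partly or wholly outside the frame — a crop-and-rescale. A dark label reading "PREVIEW" appears in the lower-right corner.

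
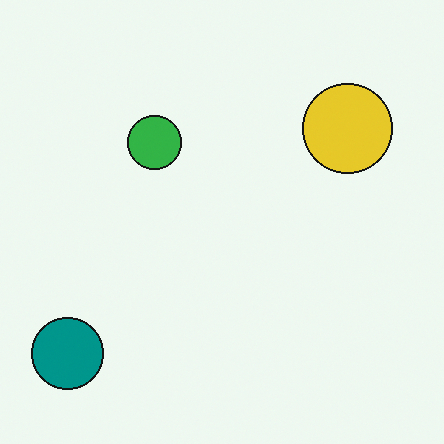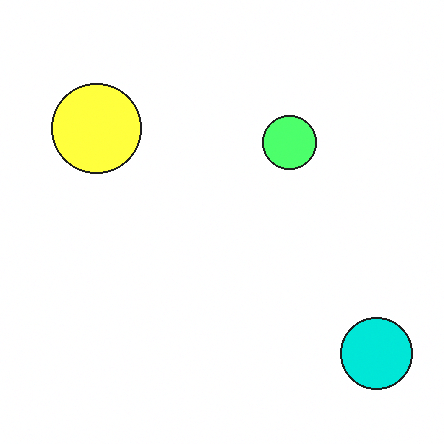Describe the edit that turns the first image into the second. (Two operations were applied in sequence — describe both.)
This is the original image flipped horizontally (left ↔ right), then noticeably brightened.

The teal circle is in the bottom-left of the first image and the bottom-right of the second — shapes on opposite sides of the vertical midline have swapped in a mirror flip. Every pixel — background and shapes alike — is uniformly brightened.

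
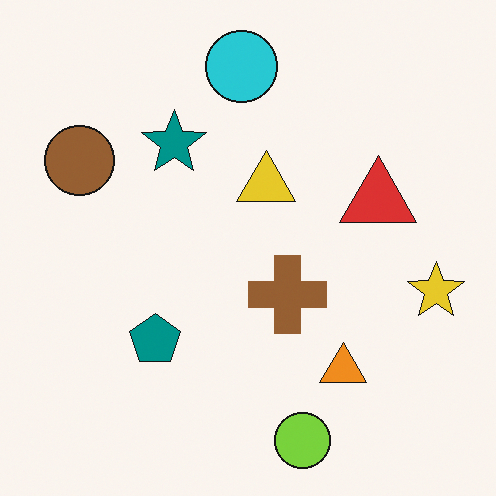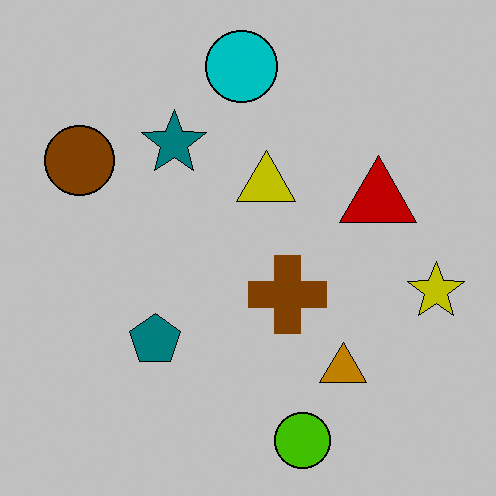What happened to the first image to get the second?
It was heavily posterized to just a handful of flat colors.

Each flat color has snapped to a coarser quantized level — most visibly, the near-white background has dropped to a flat grey.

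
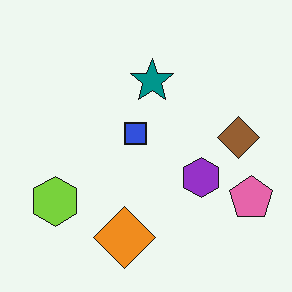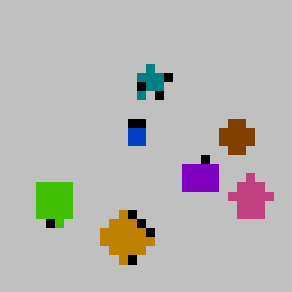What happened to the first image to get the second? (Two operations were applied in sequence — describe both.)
The image was heavily posterized to just a handful of flat colors, then coarsely pixelated.

Each flat color has snapped to a coarser quantized level — most visibly, the near-white background has dropped to a flat grey. Shapes are reduced to large square blocks; fine edges and outlines are lost — a downscale-then-upscale (mosaic) effect.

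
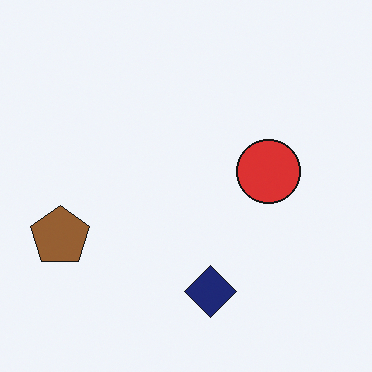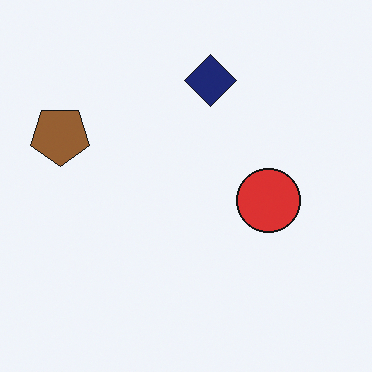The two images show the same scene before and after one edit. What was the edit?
The image was flipped vertically (top ↔ bottom).

The navy diamond is in the bottom of the first image and the top of the second — shapes on opposite sides of the horizontal midline have swapped in a mirror flip.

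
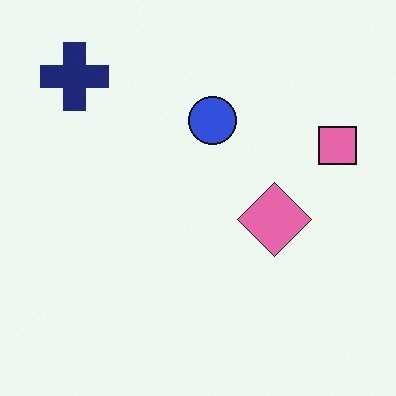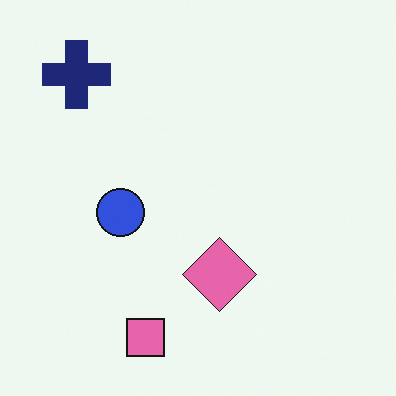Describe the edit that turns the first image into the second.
The second image is the first transposed (reflected across the top-left ↔ bottom-right diagonal).

Shapes have swapped their row and column positions — what was in the top-right is now in the bottom-left — a diagonal reflection.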